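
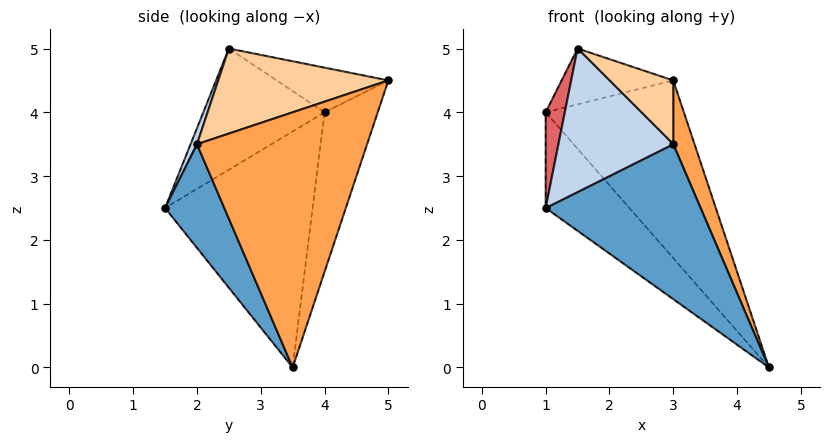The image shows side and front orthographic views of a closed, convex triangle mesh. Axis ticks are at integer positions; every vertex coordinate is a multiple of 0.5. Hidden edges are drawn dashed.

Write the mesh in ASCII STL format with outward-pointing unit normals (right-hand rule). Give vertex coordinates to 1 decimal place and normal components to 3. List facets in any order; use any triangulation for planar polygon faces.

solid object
 facet normal 0.347 -0.907 -0.240
  outer loop
   vertex 3.0 2.0 3.5
   vertex 1.0 1.5 2.5
   vertex 4.5 3.5 0.0
  endloop
 endfacet
 facet normal 0.052 -0.931 0.362
  outer loop
   vertex 3.0 2.0 3.5
   vertex 1.5 2.5 5.0
   vertex 1.0 1.5 2.5
  endloop
 endfacet
 facet normal 0.930 -0.116 0.349
  outer loop
   vertex 3.0 2.0 3.5
   vertex 4.5 3.5 0.0
   vertex 3.0 5.0 4.5
  endloop
 endfacet
 facet normal 0.645 -0.242 0.725
  outer loop
   vertex 3.0 2.0 3.5
   vertex 3.0 5.0 4.5
   vertex 1.5 2.5 5.0
  endloop
 endfacet
 facet normal -0.672 0.381 -0.635
  outer loop
   vertex 1.0 4.0 4.0
   vertex 4.5 3.5 0.0
   vertex 1.0 1.5 2.5
  endloop
 endfacet
 facet normal -0.330 0.857 -0.396
  outer loop
   vertex 1.0 4.0 4.0
   vertex 3.0 5.0 4.5
   vertex 4.5 3.5 0.0
  endloop
 endfacet
 facet normal -0.956 -0.151 0.252
  outer loop
   vertex 1.0 4.0 4.0
   vertex 1.0 1.5 2.5
   vertex 1.5 2.5 5.0
  endloop
 endfacet
 facet normal -0.408 0.408 0.816
  outer loop
   vertex 1.0 4.0 4.0
   vertex 1.5 2.5 5.0
   vertex 3.0 5.0 4.5
  endloop
 endfacet
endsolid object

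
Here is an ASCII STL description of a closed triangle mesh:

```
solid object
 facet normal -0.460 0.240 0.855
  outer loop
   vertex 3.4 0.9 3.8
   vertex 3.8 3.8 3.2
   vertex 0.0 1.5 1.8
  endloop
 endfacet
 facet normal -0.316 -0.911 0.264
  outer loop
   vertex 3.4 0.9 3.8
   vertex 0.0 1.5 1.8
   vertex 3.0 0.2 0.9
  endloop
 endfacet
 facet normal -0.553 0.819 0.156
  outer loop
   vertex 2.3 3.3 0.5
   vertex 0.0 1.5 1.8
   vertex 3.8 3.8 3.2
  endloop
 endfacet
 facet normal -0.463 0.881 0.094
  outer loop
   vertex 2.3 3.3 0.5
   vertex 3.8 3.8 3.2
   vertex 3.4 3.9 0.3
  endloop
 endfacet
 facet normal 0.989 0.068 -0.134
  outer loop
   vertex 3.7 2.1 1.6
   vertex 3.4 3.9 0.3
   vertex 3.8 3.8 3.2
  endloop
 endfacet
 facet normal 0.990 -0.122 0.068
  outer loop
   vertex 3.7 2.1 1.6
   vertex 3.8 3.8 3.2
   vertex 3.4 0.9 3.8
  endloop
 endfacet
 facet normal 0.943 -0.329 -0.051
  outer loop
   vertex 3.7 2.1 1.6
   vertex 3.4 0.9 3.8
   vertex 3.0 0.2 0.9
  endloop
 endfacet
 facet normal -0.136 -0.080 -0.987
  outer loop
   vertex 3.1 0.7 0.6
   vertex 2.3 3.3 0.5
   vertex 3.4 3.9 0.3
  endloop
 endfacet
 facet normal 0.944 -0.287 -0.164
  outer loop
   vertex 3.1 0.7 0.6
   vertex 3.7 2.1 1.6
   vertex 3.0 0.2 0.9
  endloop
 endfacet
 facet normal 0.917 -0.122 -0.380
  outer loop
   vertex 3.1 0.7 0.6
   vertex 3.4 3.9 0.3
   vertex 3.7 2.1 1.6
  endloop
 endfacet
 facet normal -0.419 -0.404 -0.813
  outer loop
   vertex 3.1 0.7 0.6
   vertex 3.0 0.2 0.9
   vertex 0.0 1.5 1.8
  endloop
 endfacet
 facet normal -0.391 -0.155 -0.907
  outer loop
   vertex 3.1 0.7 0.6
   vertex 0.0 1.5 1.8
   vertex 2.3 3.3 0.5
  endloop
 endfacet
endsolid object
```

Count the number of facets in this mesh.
12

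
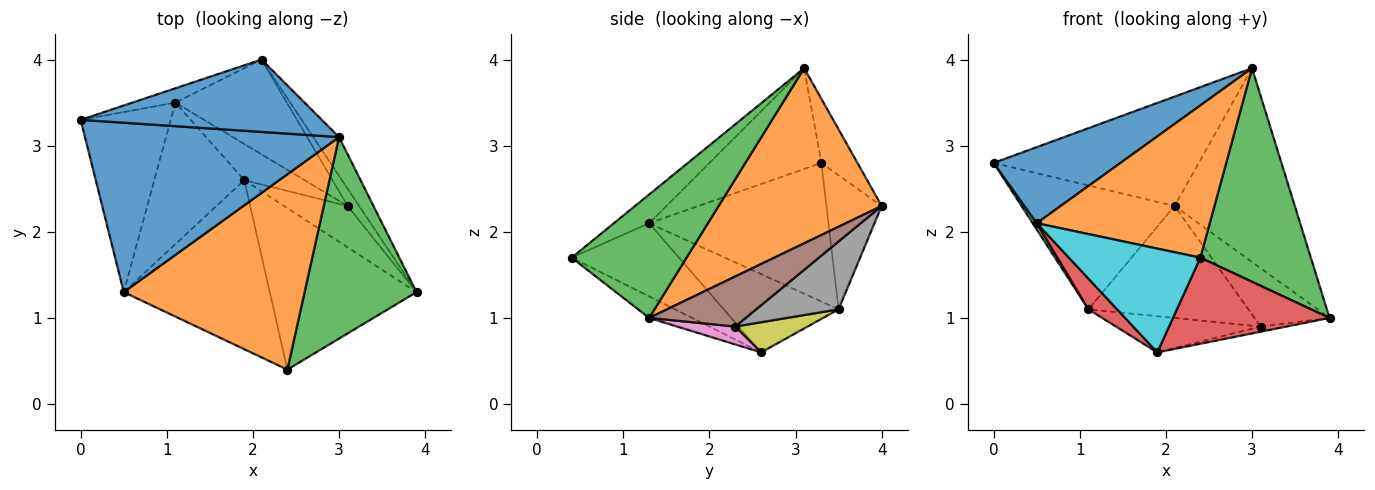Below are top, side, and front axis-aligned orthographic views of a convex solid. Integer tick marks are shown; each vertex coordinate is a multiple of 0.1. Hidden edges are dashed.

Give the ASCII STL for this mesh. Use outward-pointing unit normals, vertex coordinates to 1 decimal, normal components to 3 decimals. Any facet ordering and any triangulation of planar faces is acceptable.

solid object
 facet normal -0.145 0.825 0.546
  outer loop
   vertex 3.0 3.1 3.9
   vertex 2.1 4.0 2.3
   vertex 0.0 3.3 2.8
  endloop
 endfacet
 facet normal 0.799 0.590 -0.118
  outer loop
   vertex 3.0 3.1 3.9
   vertex 3.9 1.3 1.0
   vertex 2.1 4.0 2.3
  endloop
 endfacet
 facet normal 0.603 -0.580 0.547
  outer loop
   vertex 2.4 0.4 1.7
   vertex 3.9 1.3 1.0
   vertex 3.0 3.1 3.9
  endloop
 endfacet
 facet normal -0.128 -0.467 -0.875
  outer loop
   vertex 1.9 2.6 0.6
   vertex 3.9 1.3 1.0
   vertex 2.4 0.4 1.7
  endloop
 endfacet
 facet normal -0.337 0.935 -0.108
  outer loop
   vertex 1.1 3.5 1.1
   vertex 0.0 3.3 2.8
   vertex 2.1 4.0 2.3
  endloop
 endfacet
 facet normal 0.777 0.604 -0.178
  outer loop
   vertex 3.1 2.3 0.9
   vertex 2.1 4.0 2.3
   vertex 3.9 1.3 1.0
  endloop
 endfacet
 facet normal 0.269 0.119 -0.956
  outer loop
   vertex 3.1 2.3 0.9
   vertex 3.9 1.3 1.0
   vertex 1.9 2.6 0.6
  endloop
 endfacet
 facet normal 0.366 0.710 -0.601
  outer loop
   vertex 3.1 2.3 0.9
   vertex 1.1 3.5 1.1
   vertex 2.1 4.0 2.3
  endloop
 endfacet
 facet normal 0.333 0.667 -0.667
  outer loop
   vertex 3.1 2.3 0.9
   vertex 1.9 2.6 0.6
   vertex 1.1 3.5 1.1
  endloop
 endfacet
 facet normal -0.393 -0.481 -0.784
  outer loop
   vertex 0.5 1.3 2.1
   vertex 1.9 2.6 0.6
   vertex 2.4 0.4 1.7
  endloop
 endfacet
 facet normal -0.340 -0.385 0.858
  outer loop
   vertex 0.5 1.3 2.1
   vertex 3.0 3.1 3.9
   vertex 0.0 3.3 2.8
  endloop
 endfacet
 facet normal -0.124 -0.610 0.783
  outer loop
   vertex 0.5 1.3 2.1
   vertex 2.4 0.4 1.7
   vertex 3.0 3.1 3.9
  endloop
 endfacet
 facet normal -0.838 -0.019 -0.545
  outer loop
   vertex 0.5 1.3 2.1
   vertex 0.0 3.3 2.8
   vertex 1.1 3.5 1.1
  endloop
 endfacet
 facet normal -0.648 -0.162 -0.745
  outer loop
   vertex 0.5 1.3 2.1
   vertex 1.1 3.5 1.1
   vertex 1.9 2.6 0.6
  endloop
 endfacet
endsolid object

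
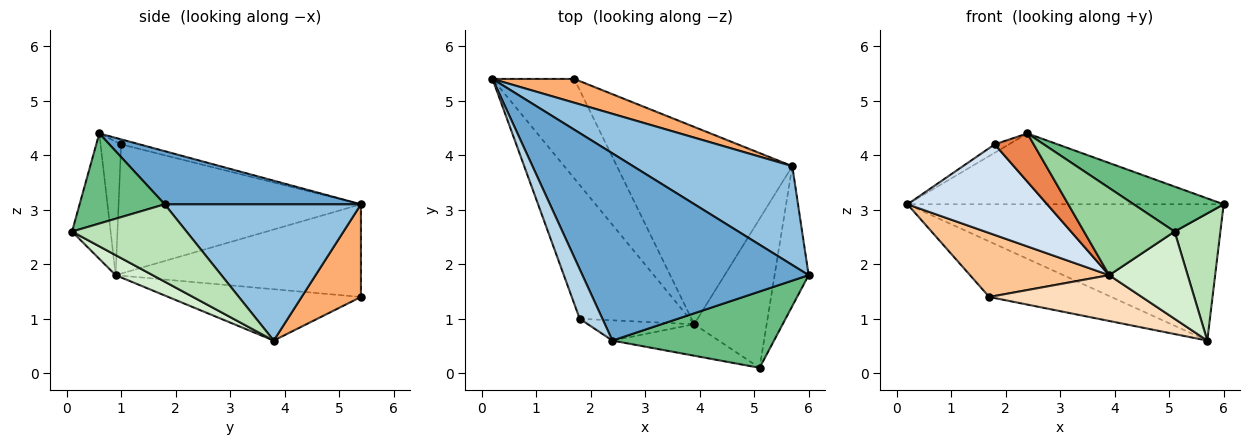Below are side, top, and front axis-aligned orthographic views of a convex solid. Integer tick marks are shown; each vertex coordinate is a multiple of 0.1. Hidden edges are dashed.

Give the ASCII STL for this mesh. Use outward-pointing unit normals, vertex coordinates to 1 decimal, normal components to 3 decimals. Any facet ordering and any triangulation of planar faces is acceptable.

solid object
 facet normal 0.215 0.346 0.913
  outer loop
   vertex 2.4 0.6 4.4
   vertex 6.0 1.8 3.1
   vertex 0.2 5.4 3.1
  endloop
 endfacet
 facet normal 0.449 0.723 0.525
  outer loop
   vertex 5.7 3.8 0.6
   vertex 0.2 5.4 3.1
   vertex 6.0 1.8 3.1
  endloop
 endfacet
 facet normal -0.212 0.164 0.963
  outer loop
   vertex 1.8 1.0 4.2
   vertex 2.4 0.6 4.4
   vertex 0.2 5.4 3.1
  endloop
 endfacet
 facet normal -0.697 -0.402 -0.593
  outer loop
   vertex 1.8 1.0 4.2
   vertex 0.2 5.4 3.1
   vertex 3.9 0.9 1.8
  endloop
 endfacet
 facet normal -0.437 -0.829 -0.348
  outer loop
   vertex 1.8 1.0 4.2
   vertex 3.9 0.9 1.8
   vertex 2.4 0.6 4.4
  endloop
 endfacet
 facet normal 0.408 0.839 0.360
  outer loop
   vertex 1.7 5.4 1.4
   vertex 0.2 5.4 3.1
   vertex 5.7 3.8 0.6
  endloop
 endfacet
 facet normal -0.690 -0.391 -0.609
  outer loop
   vertex 1.7 5.4 1.4
   vertex 3.9 0.9 1.8
   vertex 0.2 5.4 3.1
  endloop
 endfacet
 facet normal -0.274 -0.217 -0.937
  outer loop
   vertex 1.7 5.4 1.4
   vertex 5.7 3.8 0.6
   vertex 3.9 0.9 1.8
  endloop
 endfacet
 facet normal 0.433 -0.458 0.777
  outer loop
   vertex 5.1 0.1 2.6
   vertex 6.0 1.8 3.1
   vertex 2.4 0.6 4.4
  endloop
 endfacet
 facet normal -0.372 -0.873 -0.315
  outer loop
   vertex 5.1 0.1 2.6
   vertex 2.4 0.6 4.4
   vertex 3.9 0.9 1.8
  endloop
 endfacet
 facet normal 0.860 -0.344 -0.378
  outer loop
   vertex 5.1 0.1 2.6
   vertex 5.7 3.8 0.6
   vertex 6.0 1.8 3.1
  endloop
 endfacet
 facet normal 0.232 -0.491 -0.839
  outer loop
   vertex 5.1 0.1 2.6
   vertex 3.9 0.9 1.8
   vertex 5.7 3.8 0.6
  endloop
 endfacet
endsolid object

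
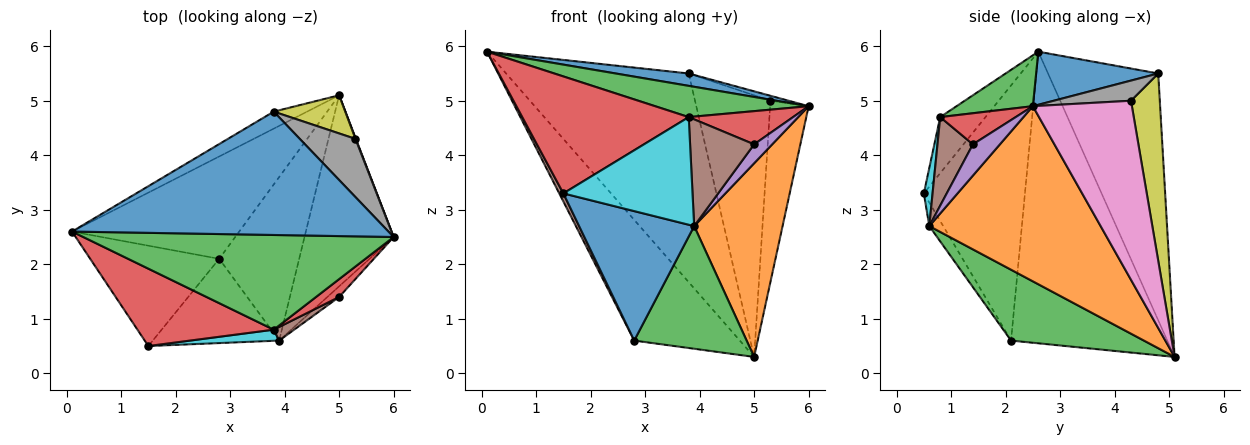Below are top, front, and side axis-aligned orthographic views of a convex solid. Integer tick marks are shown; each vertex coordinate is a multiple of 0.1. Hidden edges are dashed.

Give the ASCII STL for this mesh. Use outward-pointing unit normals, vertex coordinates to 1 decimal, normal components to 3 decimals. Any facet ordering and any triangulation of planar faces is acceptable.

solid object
 facet normal 0.165 -0.099 0.981
  outer loop
   vertex 3.8 4.8 5.5
   vertex 0.1 2.6 5.9
   vertex 6.0 2.5 4.9
  endloop
 endfacet
 facet normal -0.515 0.854 -0.070
  outer loop
   vertex 3.8 4.8 5.5
   vertex 5.0 5.1 0.3
   vertex 0.1 2.6 5.9
  endloop
 endfacet
 facet normal 0.154 -0.309 0.938
  outer loop
   vertex 3.8 0.8 4.7
   vertex 6.0 2.5 4.9
   vertex 0.1 2.6 5.9
  endloop
 endfacet
 facet normal -0.221 -0.813 0.538
  outer loop
   vertex 3.8 0.8 4.7
   vertex 0.1 2.6 5.9
   vertex 1.5 0.5 3.3
  endloop
 endfacet
 facet normal -0.748 0.506 -0.429
  outer loop
   vertex 2.8 2.1 0.6
   vertex 0.1 2.6 5.9
   vertex 5.0 5.1 0.3
  endloop
 endfacet
 facet normal -0.892 -0.036 -0.451
  outer loop
   vertex 2.8 2.1 0.6
   vertex 1.5 0.5 3.3
   vertex 0.1 2.6 5.9
  endloop
 endfacet
 facet normal 0.932 0.362 0.002
  outer loop
   vertex 5.3 4.3 5.0
   vertex 6.0 2.5 4.9
   vertex 5.0 5.1 0.3
  endloop
 endfacet
 facet normal 0.339 0.080 0.937
  outer loop
   vertex 5.3 4.3 5.0
   vertex 3.8 4.8 5.5
   vertex 6.0 2.5 4.9
  endloop
 endfacet
 facet normal 0.354 0.926 0.135
  outer loop
   vertex 5.3 4.3 5.0
   vertex 5.0 5.1 0.3
   vertex 3.8 4.8 5.5
  endloop
 endfacet
 facet normal 0.067 -0.992 0.103
  outer loop
   vertex 3.9 0.6 2.7
   vertex 3.8 0.8 4.7
   vertex 1.5 0.5 3.3
  endloop
 endfacet
 facet normal -0.101 -0.834 -0.543
  outer loop
   vertex 3.9 0.6 2.7
   vertex 1.5 0.5 3.3
   vertex 2.8 2.1 0.6
  endloop
 endfacet
 facet normal 0.810 -0.418 -0.412
  outer loop
   vertex 3.9 0.6 2.7
   vertex 5.0 5.1 0.3
   vertex 6.0 2.5 4.9
  endloop
 endfacet
 facet normal 0.578 -0.489 -0.653
  outer loop
   vertex 3.9 0.6 2.7
   vertex 2.8 2.1 0.6
   vertex 5.0 5.1 0.3
  endloop
 endfacet
 facet normal 0.538 -0.743 0.399
  outer loop
   vertex 5.0 1.4 4.2
   vertex 6.0 2.5 4.9
   vertex 3.8 0.8 4.7
  endloop
 endfacet
 facet normal 0.793 -0.531 -0.298
  outer loop
   vertex 5.0 1.4 4.2
   vertex 3.9 0.6 2.7
   vertex 6.0 2.5 4.9
  endloop
 endfacet
 facet normal 0.481 -0.870 0.111
  outer loop
   vertex 5.0 1.4 4.2
   vertex 3.8 0.8 4.7
   vertex 3.9 0.6 2.7
  endloop
 endfacet
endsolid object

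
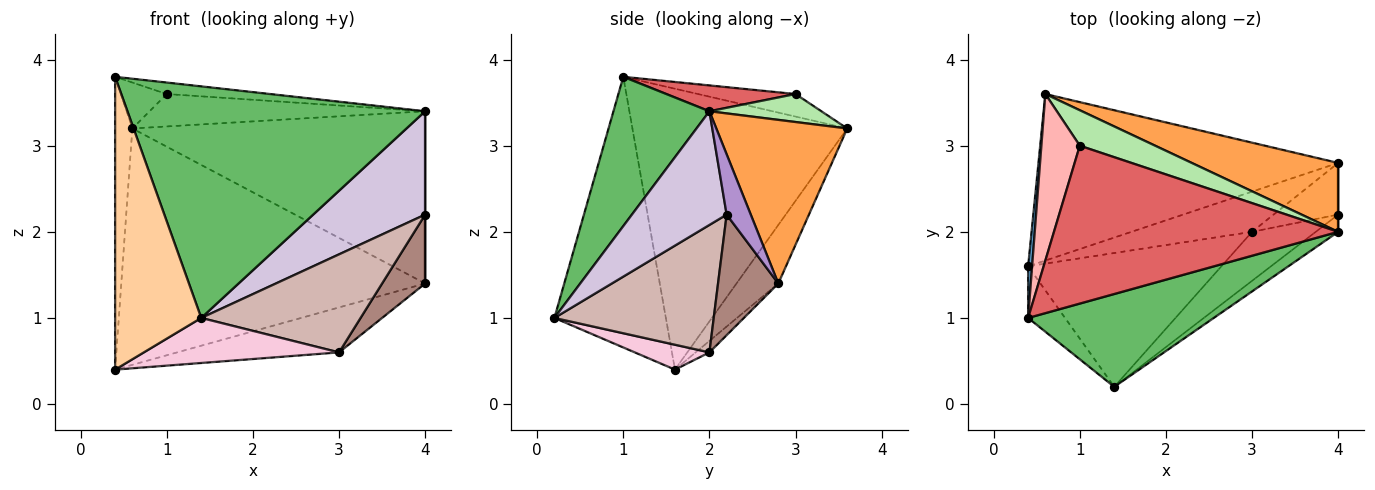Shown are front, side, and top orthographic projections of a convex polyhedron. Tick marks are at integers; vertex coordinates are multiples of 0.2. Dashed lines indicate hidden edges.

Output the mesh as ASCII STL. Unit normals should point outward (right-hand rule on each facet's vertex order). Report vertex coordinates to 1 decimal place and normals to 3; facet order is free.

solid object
 facet normal -0.997 0.080 0.014
  outer loop
   vertex 0.4 1.0 3.8
   vertex 0.6 3.6 3.2
   vertex 0.4 1.6 0.4
  endloop
 endfacet
 facet normal -0.112 0.812 -0.572
  outer loop
   vertex 4.0 2.8 1.4
   vertex 0.4 1.6 0.4
   vertex 0.6 3.6 3.2
  endloop
 endfacet
 facet normal 0.383 0.858 0.343
  outer loop
   vertex 4.0 2.8 1.4
   vertex 0.6 3.6 3.2
   vertex 4.0 2.0 3.4
  endloop
 endfacet
 facet normal -0.787 -0.608 -0.107
  outer loop
   vertex 1.4 0.2 1.0
   vertex 0.4 1.0 3.8
   vertex 0.4 1.6 0.4
  endloop
 endfacet
 facet normal 0.287 -0.889 0.356
  outer loop
   vertex 1.4 0.2 1.0
   vertex 4.0 2.0 3.4
   vertex 0.4 1.0 3.8
  endloop
 endfacet
 facet normal 0.264 0.651 0.712
  outer loop
   vertex 1.0 3.0 3.6
   vertex 4.0 2.0 3.4
   vertex 0.6 3.6 3.2
  endloop
 endfacet
 facet normal 0.090 0.072 0.993
  outer loop
   vertex 1.0 3.0 3.6
   vertex 0.4 1.0 3.8
   vertex 4.0 2.0 3.4
  endloop
 endfacet
 facet normal -0.492 0.232 0.839
  outer loop
   vertex 1.0 3.0 3.6
   vertex 0.6 3.6 3.2
   vertex 0.4 1.0 3.8
  endloop
 endfacet
 facet normal 1.000 0.000 0.000
  outer loop
   vertex 4.0 2.2 2.2
   vertex 4.0 2.8 1.4
   vertex 4.0 2.0 3.4
  endloop
 endfacet
 facet normal 0.641 -0.757 -0.126
  outer loop
   vertex 4.0 2.2 2.2
   vertex 4.0 2.0 3.4
   vertex 1.4 0.2 1.0
  endloop
 endfacet
 facet normal 0.746 -0.533 -0.400
  outer loop
   vertex 3.0 2.0 0.6
   vertex 4.0 2.8 1.4
   vertex 4.0 2.2 2.2
  endloop
 endfacet
 facet normal 0.667 -0.667 -0.333
  outer loop
   vertex 3.0 2.0 0.6
   vertex 4.0 2.2 2.2
   vertex 1.4 0.2 1.0
  endloop
 endfacet
 facet normal -0.063 0.744 -0.665
  outer loop
   vertex 3.0 2.0 0.6
   vertex 0.4 1.6 0.4
   vertex 4.0 2.8 1.4
  endloop
 endfacet
 facet normal 0.121 -0.317 -0.941
  outer loop
   vertex 3.0 2.0 0.6
   vertex 1.4 0.2 1.0
   vertex 0.4 1.6 0.4
  endloop
 endfacet
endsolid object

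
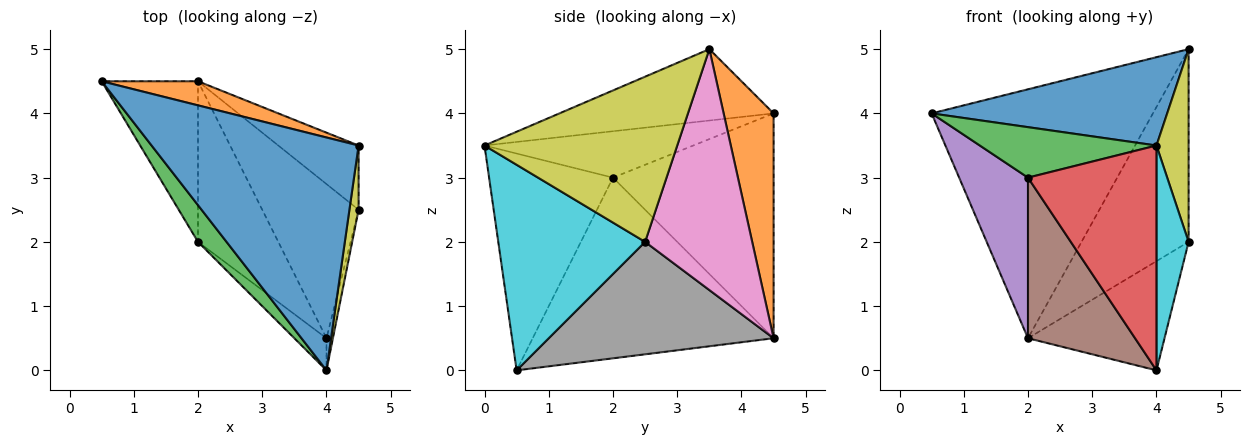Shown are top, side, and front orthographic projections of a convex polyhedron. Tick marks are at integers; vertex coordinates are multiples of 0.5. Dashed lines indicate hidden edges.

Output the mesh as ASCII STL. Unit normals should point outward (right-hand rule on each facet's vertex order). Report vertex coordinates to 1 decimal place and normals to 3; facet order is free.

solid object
 facet normal -0.307 -0.338 0.890
  outer loop
   vertex 4.0 0.0 3.5
   vertex 4.5 3.5 5.0
   vertex 0.5 4.5 4.0
  endloop
 endfacet
 facet normal 0.219 0.971 0.094
  outer loop
   vertex 2.0 4.5 0.5
   vertex 0.5 4.5 4.0
   vertex 4.5 3.5 5.0
  endloop
 endfacet
 facet normal -0.691 -0.585 0.425
  outer loop
   vertex 2.0 2.0 3.0
   vertex 4.0 0.0 3.5
   vertex 0.5 4.5 4.0
  endloop
 endfacet
 facet normal -0.690 -0.716 -0.102
  outer loop
   vertex 2.0 2.0 3.0
   vertex 4.0 0.5 0.0
   vertex 4.0 0.0 3.5
  endloop
 endfacet
 facet normal -0.855 -0.367 -0.367
  outer loop
   vertex 2.0 2.0 3.0
   vertex 0.5 4.5 4.0
   vertex 2.0 4.5 0.5
  endloop
 endfacet
 facet normal -0.847 -0.376 -0.376
  outer loop
   vertex 2.0 2.0 3.0
   vertex 2.0 4.5 0.5
   vertex 4.0 0.5 0.0
  endloop
 endfacet
 facet normal 0.688 0.688 -0.229
  outer loop
   vertex 4.5 2.5 2.0
   vertex 2.0 4.5 0.5
   vertex 4.5 3.5 5.0
  endloop
 endfacet
 facet normal 0.690 0.419 -0.591
  outer loop
   vertex 4.5 2.5 2.0
   vertex 4.0 0.5 0.0
   vertex 2.0 4.5 0.5
  endloop
 endfacet
 facet normal 0.985 -0.164 0.055
  outer loop
   vertex 4.5 2.5 2.0
   vertex 4.5 3.5 5.0
   vertex 4.0 0.0 3.5
  endloop
 endfacet
 facet normal 0.976 -0.214 -0.031
  outer loop
   vertex 4.5 2.5 2.0
   vertex 4.0 0.0 3.5
   vertex 4.0 0.5 0.0
  endloop
 endfacet
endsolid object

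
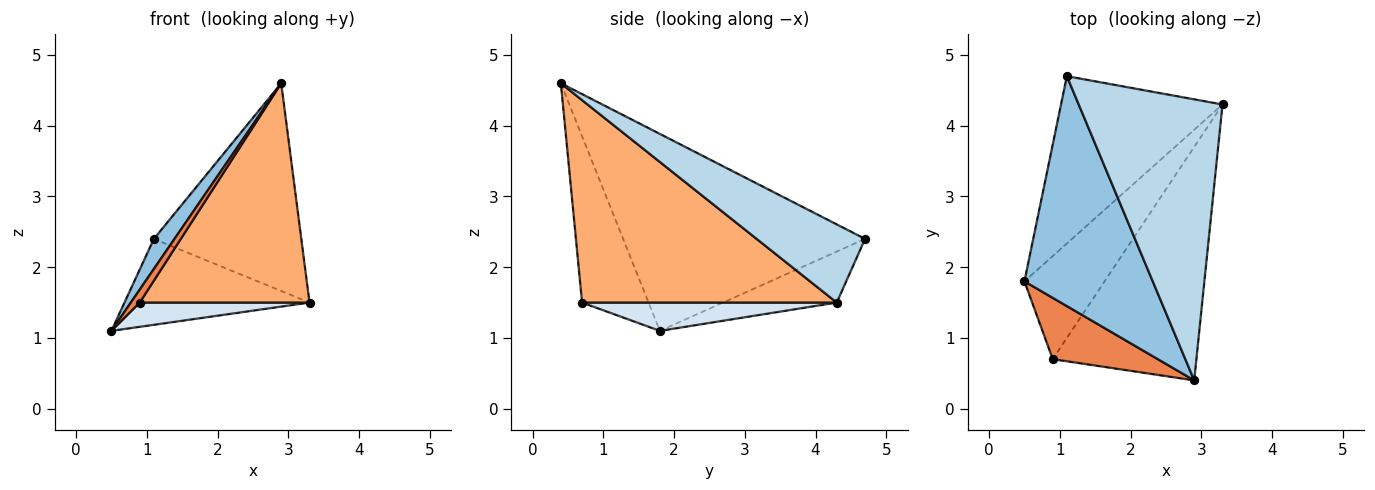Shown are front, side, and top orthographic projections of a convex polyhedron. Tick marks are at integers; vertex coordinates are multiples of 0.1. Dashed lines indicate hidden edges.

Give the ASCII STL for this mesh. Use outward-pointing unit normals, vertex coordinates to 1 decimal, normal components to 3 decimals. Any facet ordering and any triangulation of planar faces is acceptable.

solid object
 facet normal -0.270 0.440 -0.856
  outer loop
   vertex 1.1 4.7 2.4
   vertex 3.3 4.3 1.5
   vertex 0.5 1.8 1.1
  endloop
 endfacet
 facet normal -0.836 -0.071 0.545
  outer loop
   vertex 1.1 4.7 2.4
   vertex 0.5 1.8 1.1
   vertex 2.9 0.4 4.6
  endloop
 endfacet
 facet normal 0.400 0.545 0.737
  outer loop
   vertex 1.1 4.7 2.4
   vertex 2.9 0.4 4.6
   vertex 3.3 4.3 1.5
  endloop
 endfacet
 facet normal 0.325 -0.217 -0.921
  outer loop
   vertex 0.9 0.7 1.5
   vertex 0.5 1.8 1.1
   vertex 3.3 4.3 1.5
  endloop
 endfacet
 facet normal -0.840 -0.112 0.531
  outer loop
   vertex 0.9 0.7 1.5
   vertex 2.9 0.4 4.6
   vertex 0.5 1.8 1.1
  endloop
 endfacet
 facet normal 0.716 -0.478 -0.508
  outer loop
   vertex 0.9 0.7 1.5
   vertex 3.3 4.3 1.5
   vertex 2.9 0.4 4.6
  endloop
 endfacet
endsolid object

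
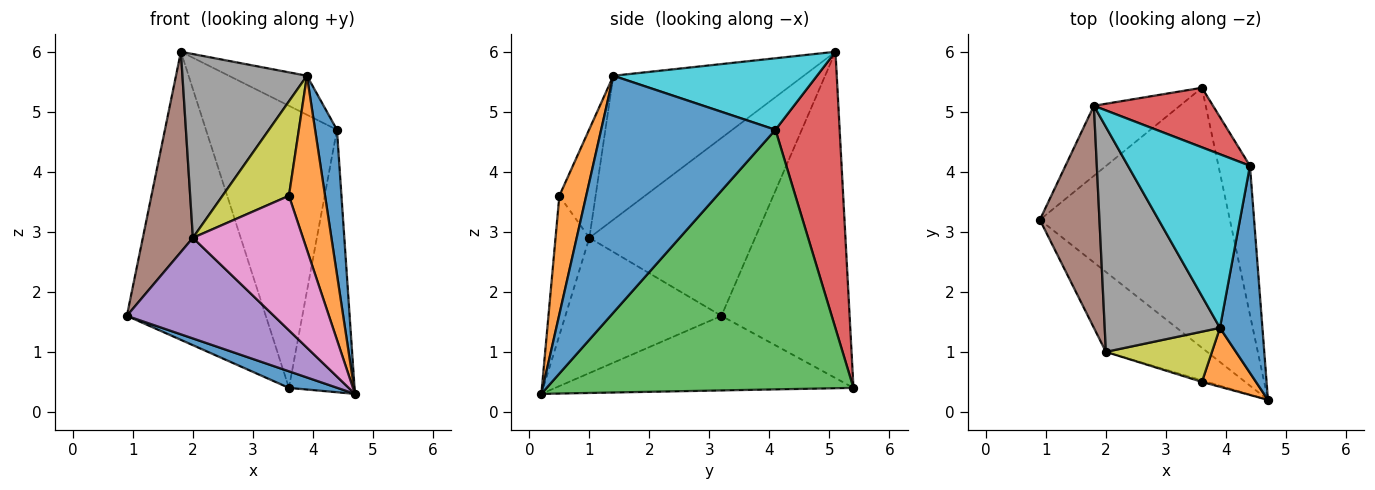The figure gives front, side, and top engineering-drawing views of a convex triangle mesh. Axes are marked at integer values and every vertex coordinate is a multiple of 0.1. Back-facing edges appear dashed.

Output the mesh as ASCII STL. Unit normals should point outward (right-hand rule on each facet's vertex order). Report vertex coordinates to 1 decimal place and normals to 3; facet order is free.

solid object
 facet normal -0.365 -0.059 -0.929
  outer loop
   vertex 3.6 5.4 0.4
   vertex 4.7 0.2 0.3
   vertex 0.9 3.2 1.6
  endloop
 endfacet
 facet normal -0.668 0.723 -0.176
  outer loop
   vertex 1.8 5.1 6.0
   vertex 3.6 5.4 0.4
   vertex 0.9 3.2 1.6
  endloop
 endfacet
 facet normal 0.971 0.208 -0.118
  outer loop
   vertex 4.4 4.1 4.7
   vertex 4.7 0.2 0.3
   vertex 3.6 5.4 0.4
  endloop
 endfacet
 facet normal 0.432 0.882 0.186
  outer loop
   vertex 4.4 4.1 4.7
   vertex 3.6 5.4 0.4
   vertex 1.8 5.1 6.0
  endloop
 endfacet
 facet normal -0.639 -0.602 -0.478
  outer loop
   vertex 2.0 1.0 2.9
   vertex 0.9 3.2 1.6
   vertex 4.7 0.2 0.3
  endloop
 endfacet
 facet normal -0.912 -0.275 0.305
  outer loop
   vertex 2.0 1.0 2.9
   vertex 1.8 5.1 6.0
   vertex 0.9 3.2 1.6
  endloop
 endfacet
 facet normal -0.294 -0.956 -0.011
  outer loop
   vertex 3.6 0.5 3.6
   vertex 2.0 1.0 2.9
   vertex 4.7 0.2 0.3
  endloop
 endfacet
 facet normal -0.695 -0.455 0.557
  outer loop
   vertex 3.9 1.4 5.6
   vertex 1.8 5.1 6.0
   vertex 2.0 1.0 2.9
  endloop
 endfacet
 facet normal -0.434 -0.796 0.423
  outer loop
   vertex 3.9 1.4 5.6
   vertex 2.0 1.0 2.9
   vertex 3.6 0.5 3.6
  endloop
 endfacet
 facet normal 0.497 0.190 0.847
  outer loop
   vertex 3.9 1.4 5.6
   vertex 4.4 4.1 4.7
   vertex 1.8 5.1 6.0
  endloop
 endfacet
 facet normal 0.977 -0.123 0.175
  outer loop
   vertex 3.9 1.4 5.6
   vertex 4.7 0.2 0.3
   vertex 4.4 4.1 4.7
  endloop
 endfacet
 facet normal 0.575 -0.775 0.262
  outer loop
   vertex 3.9 1.4 5.6
   vertex 3.6 0.5 3.6
   vertex 4.7 0.2 0.3
  endloop
 endfacet
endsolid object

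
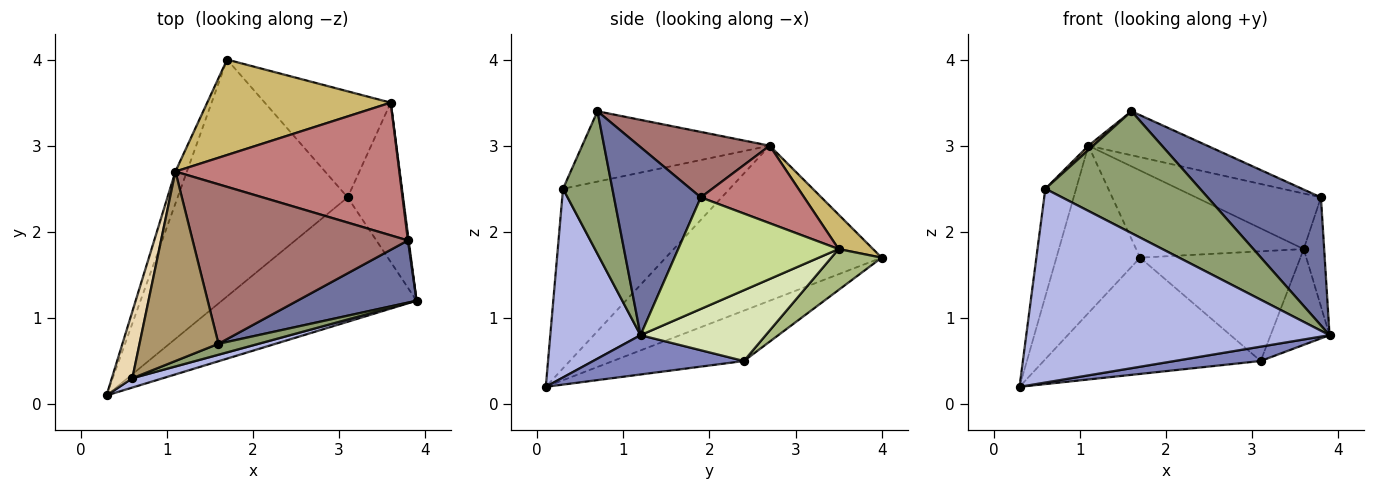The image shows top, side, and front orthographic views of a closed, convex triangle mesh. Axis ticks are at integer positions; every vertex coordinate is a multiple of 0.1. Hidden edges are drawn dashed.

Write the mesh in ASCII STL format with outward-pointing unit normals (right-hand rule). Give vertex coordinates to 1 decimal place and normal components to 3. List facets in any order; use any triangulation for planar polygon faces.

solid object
 facet normal 0.567 -0.741 0.360
  outer loop
   vertex 3.8 1.9 2.4
   vertex 1.6 0.7 3.4
   vertex 3.9 1.2 0.8
  endloop
 endfacet
 facet normal 0.197 -0.112 -0.974
  outer loop
   vertex 3.1 2.4 0.5
   vertex 3.9 1.2 0.8
   vertex 0.3 0.1 0.2
  endloop
 endfacet
 facet normal -0.257 0.426 -0.868
  outer loop
   vertex 3.1 2.4 0.5
   vertex 0.3 0.1 0.2
   vertex 1.7 4.0 1.7
  endloop
 endfacet
 facet normal 0.285 -0.957 0.046
  outer loop
   vertex 0.6 0.3 2.5
   vertex 0.3 0.1 0.2
   vertex 3.9 1.2 0.8
  endloop
 endfacet
 facet normal 0.303 -0.949 0.085
  outer loop
   vertex 0.6 0.3 2.5
   vertex 3.9 1.2 0.8
   vertex 1.6 0.7 3.4
  endloop
 endfacet
 facet normal 0.220 0.701 -0.678
  outer loop
   vertex 3.6 3.5 1.8
   vertex 3.1 2.4 0.5
   vertex 1.7 4.0 1.7
  endloop
 endfacet
 facet normal 0.992 0.126 0.007
  outer loop
   vertex 3.6 3.5 1.8
   vertex 3.8 1.9 2.4
   vertex 3.9 1.2 0.8
  endloop
 endfacet
 facet normal 0.738 0.348 -0.578
  outer loop
   vertex 3.6 3.5 1.8
   vertex 3.9 1.2 0.8
   vertex 3.1 2.4 0.5
  endloop
 endfacet
 facet normal -0.665 -0.017 0.747
  outer loop
   vertex 1.1 2.7 3.0
   vertex 0.6 0.3 2.5
   vertex 1.6 0.7 3.4
  endloop
 endfacet
 facet normal 0.137 0.668 0.731
  outer loop
   vertex 1.1 2.7 3.0
   vertex 3.6 3.5 1.8
   vertex 1.7 4.0 1.7
  endloop
 endfacet
 facet normal -0.930 0.360 -0.069
  outer loop
   vertex 1.1 2.7 3.0
   vertex 1.7 4.0 1.7
   vertex 0.3 0.1 0.2
  endloop
 endfacet
 facet normal -0.977 0.180 0.112
  outer loop
   vertex 1.1 2.7 3.0
   vertex 0.3 0.1 0.2
   vertex 0.6 0.3 2.5
  endloop
 endfacet
 facet normal 0.281 0.255 0.925
  outer loop
   vertex 1.1 2.7 3.0
   vertex 1.6 0.7 3.4
   vertex 3.8 1.9 2.4
  endloop
 endfacet
 facet normal 0.304 0.368 0.879
  outer loop
   vertex 1.1 2.7 3.0
   vertex 3.8 1.9 2.4
   vertex 3.6 3.5 1.8
  endloop
 endfacet
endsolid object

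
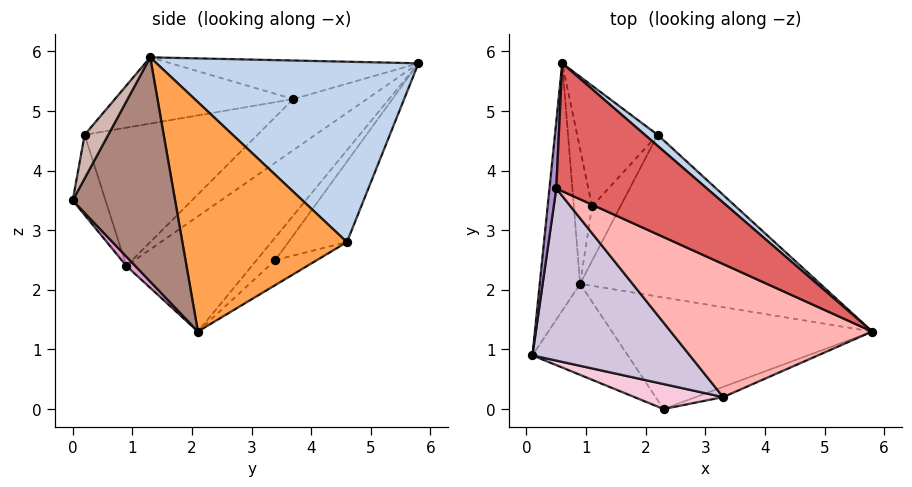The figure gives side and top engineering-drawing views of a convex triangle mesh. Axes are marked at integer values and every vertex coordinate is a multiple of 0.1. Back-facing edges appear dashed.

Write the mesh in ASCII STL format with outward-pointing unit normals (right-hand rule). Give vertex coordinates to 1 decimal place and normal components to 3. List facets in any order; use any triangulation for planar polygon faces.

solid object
 facet normal -0.897 0.310 -0.315
  outer loop
   vertex 0.9 2.1 1.3
   vertex 0.1 0.9 2.4
   vertex 0.6 5.8 5.8
  endloop
 endfacet
 facet normal 0.653 0.756 0.046
  outer loop
   vertex 2.2 4.6 2.8
   vertex 0.6 5.8 5.8
   vertex 5.8 1.3 5.9
  endloop
 endfacet
 facet normal 0.689 0.074 -0.721
  outer loop
   vertex 2.2 4.6 2.8
   vertex 5.8 1.3 5.9
   vertex 0.9 2.1 1.3
  endloop
 endfacet
 facet normal -0.640 0.572 -0.513
  outer loop
   vertex 1.1 3.4 2.5
   vertex 0.9 2.1 1.3
   vertex 0.6 5.8 5.8
  endloop
 endfacet
 facet normal -0.545 0.636 -0.545
  outer loop
   vertex 1.1 3.4 2.5
   vertex 0.6 5.8 5.8
   vertex 2.2 4.6 2.8
  endloop
 endfacet
 facet normal -0.518 0.622 -0.587
  outer loop
   vertex 1.1 3.4 2.5
   vertex 2.2 4.6 2.8
   vertex 0.9 2.1 1.3
  endloop
 endfacet
 facet normal -0.240 -0.256 0.936
  outer loop
   vertex 0.5 3.7 5.2
   vertex 5.8 1.3 5.9
   vertex 0.6 5.8 5.8
  endloop
 endfacet
 facet normal -0.289 -0.382 0.878
  outer loop
   vertex 0.5 3.7 5.2
   vertex 3.3 0.2 4.6
   vertex 5.8 1.3 5.9
  endloop
 endfacet
 facet normal -0.991 0.009 0.132
  outer loop
   vertex 0.5 3.7 5.2
   vertex 0.6 5.8 5.8
   vertex 0.1 0.9 2.4
  endloop
 endfacet
 facet normal -0.552 -0.549 0.628
  outer loop
   vertex 0.5 3.7 5.2
   vertex 0.1 0.9 2.4
   vertex 3.3 0.2 4.6
  endloop
 endfacet
 facet normal 0.614 -0.338 -0.713
  outer loop
   vertex 2.3 0.0 3.5
   vertex 0.9 2.1 1.3
   vertex 5.8 1.3 5.9
  endloop
 endfacet
 facet normal 0.518 -0.790 -0.327
  outer loop
   vertex 2.3 0.0 3.5
   vertex 5.8 1.3 5.9
   vertex 3.3 0.2 4.6
  endloop
 endfacet
 facet normal 0.070 -0.699 -0.712
  outer loop
   vertex 2.3 0.0 3.5
   vertex 0.1 0.9 2.4
   vertex 0.9 2.1 1.3
  endloop
 endfacet
 facet normal -0.541 -0.590 0.599
  outer loop
   vertex 2.3 0.0 3.5
   vertex 3.3 0.2 4.6
   vertex 0.1 0.9 2.4
  endloop
 endfacet
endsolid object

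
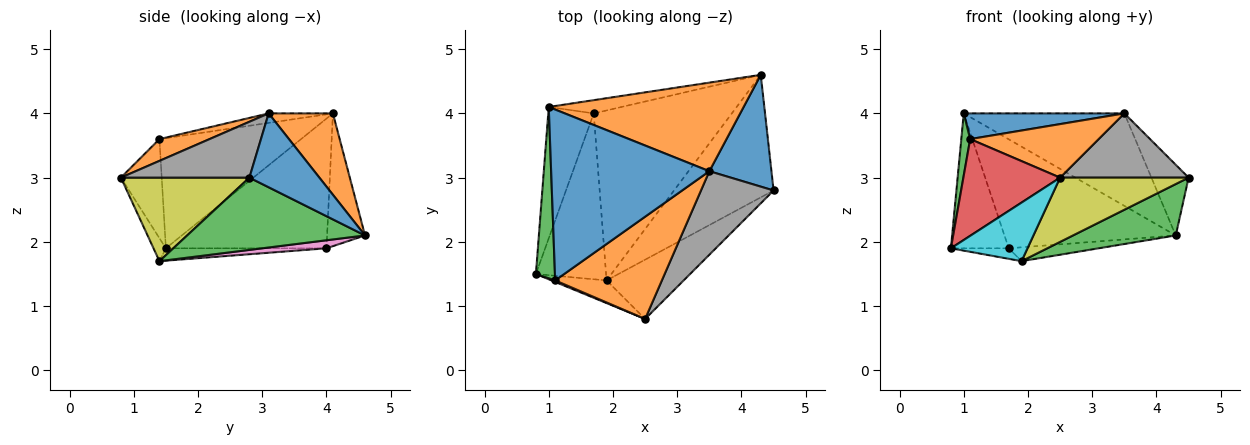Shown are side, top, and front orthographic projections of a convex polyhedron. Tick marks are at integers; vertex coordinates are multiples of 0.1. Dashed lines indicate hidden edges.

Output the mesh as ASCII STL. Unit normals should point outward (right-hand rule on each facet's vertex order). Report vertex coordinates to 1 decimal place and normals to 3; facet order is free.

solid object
 facet normal 0.709 0.377 0.596
  outer loop
   vertex 3.5 3.1 4.0
   vertex 4.5 2.8 3.0
   vertex 4.3 4.6 2.1
  endloop
 endfacet
 facet normal 0.278 0.694 0.665
  outer loop
   vertex 1.0 4.1 4.0
   vertex 3.5 3.1 4.0
   vertex 4.3 4.6 2.1
  endloop
 endfacet
 facet normal 0.556 -0.321 -0.766
  outer loop
   vertex 1.9 1.4 1.7
   vertex 4.3 4.6 2.1
   vertex 4.5 2.8 3.0
  endloop
 endfacet
 facet normal -0.894 0.322 -0.313
  outer loop
   vertex 1.7 4.0 1.9
   vertex 0.8 1.5 1.9
   vertex 1.0 4.1 4.0
  endloop
 endfacet
 facet normal -0.215 0.970 -0.118
  outer loop
   vertex 1.7 4.0 1.9
   vertex 1.0 4.1 4.0
   vertex 4.3 4.6 2.1
  endloop
 endfacet
 facet normal -0.173 0.062 -0.983
  outer loop
   vertex 1.7 4.0 1.9
   vertex 1.9 1.4 1.7
   vertex 0.8 1.5 1.9
  endloop
 endfacet
 facet normal 0.058 0.081 -0.995
  outer loop
   vertex 1.7 4.0 1.9
   vertex 4.3 4.6 2.1
   vertex 1.9 1.4 1.7
  endloop
 endfacet
 facet normal 0.521 -0.521 0.677
  outer loop
   vertex 2.5 0.8 3.0
   vertex 4.5 2.8 3.0
   vertex 3.5 3.1 4.0
  endloop
 endfacet
 facet normal 0.592 -0.592 -0.547
  outer loop
   vertex 2.5 0.8 3.0
   vertex 1.9 1.4 1.7
   vertex 4.5 2.8 3.0
  endloop
 endfacet
 facet normal -0.149 -0.922 -0.357
  outer loop
   vertex 2.5 0.8 3.0
   vertex 0.8 1.5 1.9
   vertex 1.9 1.4 1.7
  endloop
 endfacet
 facet normal -0.059 -0.148 0.987
  outer loop
   vertex 1.1 1.4 3.6
   vertex 3.5 3.1 4.0
   vertex 1.0 4.1 4.0
  endloop
 endfacet
 facet normal 0.178 -0.456 0.872
  outer loop
   vertex 1.1 1.4 3.6
   vertex 2.5 0.8 3.0
   vertex 3.5 3.1 4.0
  endloop
 endfacet
 facet normal -0.984 -0.062 0.170
  outer loop
   vertex 1.1 1.4 3.6
   vertex 1.0 4.1 4.0
   vertex 0.8 1.5 1.9
  endloop
 endfacet
 facet normal -0.389 -0.921 0.014
  outer loop
   vertex 1.1 1.4 3.6
   vertex 0.8 1.5 1.9
   vertex 2.5 0.8 3.0
  endloop
 endfacet
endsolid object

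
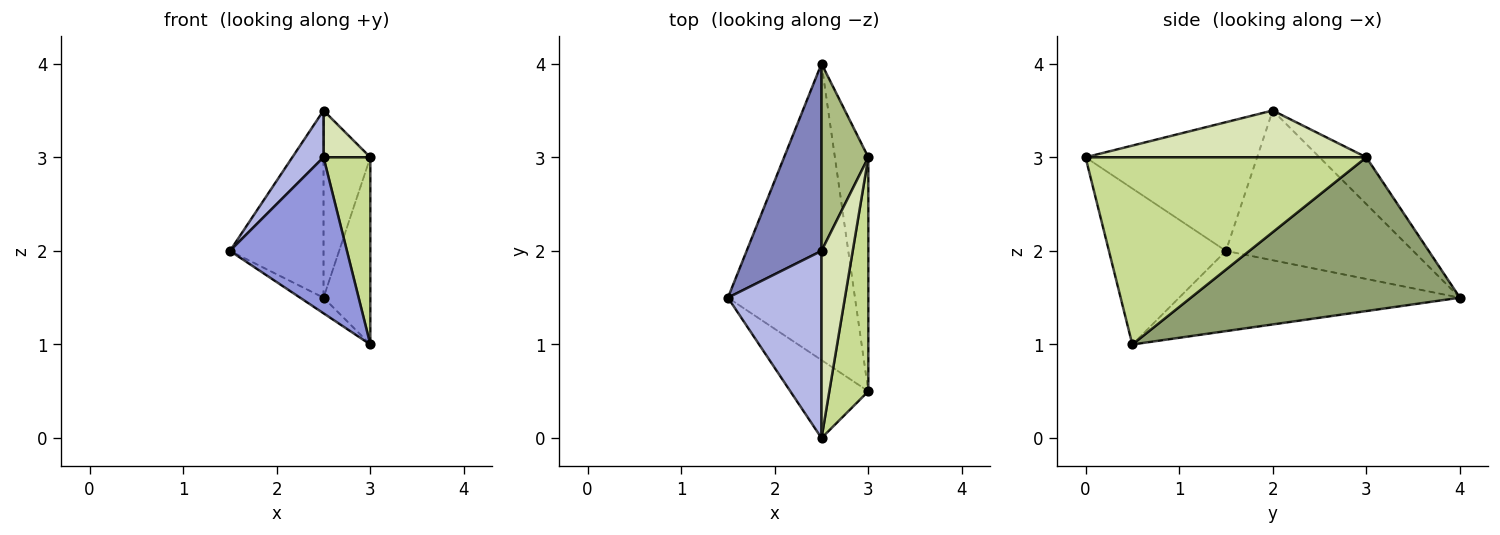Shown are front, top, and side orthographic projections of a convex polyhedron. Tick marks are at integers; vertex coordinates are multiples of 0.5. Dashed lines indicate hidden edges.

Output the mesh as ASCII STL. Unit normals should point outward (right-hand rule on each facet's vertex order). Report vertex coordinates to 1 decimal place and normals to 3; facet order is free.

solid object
 facet normal -0.533 0.044 -0.845
  outer loop
   vertex 2.5 4.0 1.5
   vertex 3.0 0.5 1.0
   vertex 1.5 1.5 2.0
  endloop
 endfacet
 facet normal -0.816 0.408 0.408
  outer loop
   vertex 2.5 2.0 3.5
   vertex 2.5 4.0 1.5
   vertex 1.5 1.5 2.0
  endloop
 endfacet
 facet normal -0.667 -0.667 -0.333
  outer loop
   vertex 2.5 0.0 3.0
   vertex 1.5 1.5 2.0
   vertex 3.0 0.5 1.0
  endloop
 endfacet
 facet normal -0.800 -0.145 0.582
  outer loop
   vertex 2.5 0.0 3.0
   vertex 2.5 2.0 3.5
   vertex 1.5 1.5 2.0
  endloop
 endfacet
 facet normal 0.963 0.168 -0.209
  outer loop
   vertex 3.0 3.0 3.0
   vertex 3.0 0.5 1.0
   vertex 2.5 4.0 1.5
  endloop
 endfacet
 facet normal -0.577 0.577 0.577
  outer loop
   vertex 3.0 3.0 3.0
   vertex 2.5 4.0 1.5
   vertex 2.5 2.0 3.5
  endloop
 endfacet
 facet normal 0.966 -0.161 0.201
  outer loop
   vertex 3.0 3.0 3.0
   vertex 2.5 0.0 3.0
   vertex 3.0 0.5 1.0
  endloop
 endfacet
 facet normal 0.824 -0.137 0.549
  outer loop
   vertex 3.0 3.0 3.0
   vertex 2.5 2.0 3.5
   vertex 2.5 0.0 3.0
  endloop
 endfacet
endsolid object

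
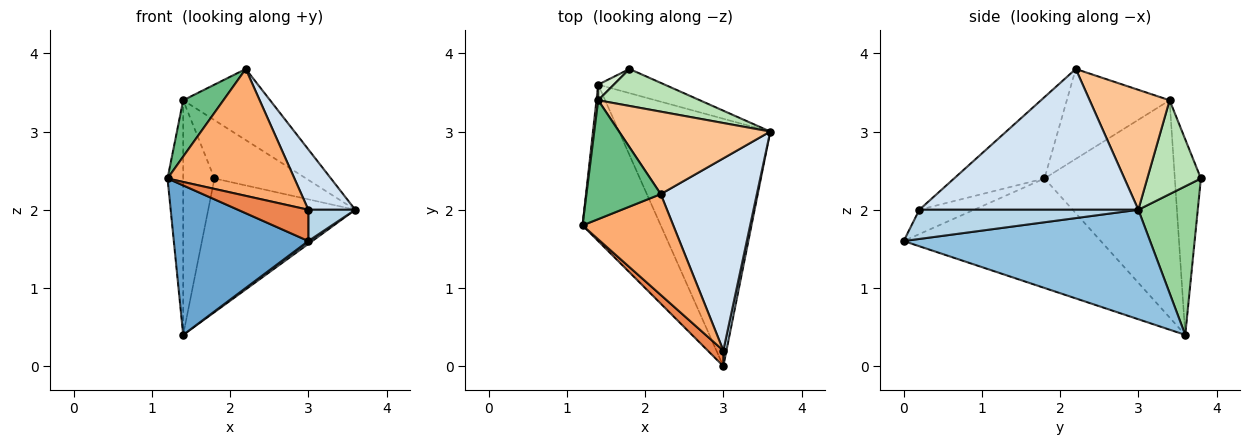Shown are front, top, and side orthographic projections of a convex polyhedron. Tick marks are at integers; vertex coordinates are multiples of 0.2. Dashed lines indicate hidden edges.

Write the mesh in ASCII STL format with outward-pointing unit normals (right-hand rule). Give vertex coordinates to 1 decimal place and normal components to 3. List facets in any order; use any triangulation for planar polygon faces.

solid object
 facet normal -0.711 -0.486 -0.508
  outer loop
   vertex 1.4 3.6 0.4
   vertex 3.0 0.0 1.6
   vertex 1.2 1.8 2.4
  endloop
 endfacet
 facet normal 0.586 -0.009 -0.810
  outer loop
   vertex 1.4 3.6 0.4
   vertex 3.6 3.0 2.0
   vertex 3.0 0.0 1.6
  endloop
 endfacet
 facet normal 0.972 -0.208 0.104
  outer loop
   vertex 3.0 0.2 2.0
   vertex 3.0 0.0 1.6
   vertex 3.6 3.0 2.0
  endloop
 endfacet
 facet normal 0.813 -0.174 0.555
  outer loop
   vertex 3.0 0.2 2.0
   vertex 3.6 3.0 2.0
   vertex 2.2 2.2 3.8
  endloop
 endfacet
 facet normal -0.571 -0.734 0.367
  outer loop
   vertex 3.0 0.2 2.0
   vertex 1.2 1.8 2.4
   vertex 3.0 0.0 1.6
  endloop
 endfacet
 facet normal -0.487 -0.684 0.543
  outer loop
   vertex 3.0 0.2 2.0
   vertex 2.2 2.2 3.8
   vertex 1.2 1.8 2.4
  endloop
 endfacet
 facet normal 0.515 0.560 0.649
  outer loop
   vertex 1.4 3.4 3.4
   vertex 2.2 2.2 3.8
   vertex 3.6 3.0 2.0
  endloop
 endfacet
 facet normal -0.993 0.119 0.008
  outer loop
   vertex 1.4 3.4 3.4
   vertex 1.4 3.6 0.4
   vertex 1.2 1.8 2.4
  endloop
 endfacet
 facet normal -0.738 -0.289 0.610
  outer loop
   vertex 1.4 3.4 3.4
   vertex 1.2 1.8 2.4
   vertex 2.2 2.2 3.8
  endloop
 endfacet
 facet normal 0.370 0.914 -0.165
  outer loop
   vertex 1.8 3.8 2.4
   vertex 3.6 3.0 2.0
   vertex 1.4 3.6 0.4
  endloop
 endfacet
 facet normal 0.443 0.757 0.480
  outer loop
   vertex 1.8 3.8 2.4
   vertex 1.4 3.4 3.4
   vertex 3.6 3.0 2.0
  endloop
 endfacet
 facet normal -0.639 0.767 0.051
  outer loop
   vertex 1.8 3.8 2.4
   vertex 1.4 3.6 0.4
   vertex 1.4 3.4 3.4
  endloop
 endfacet
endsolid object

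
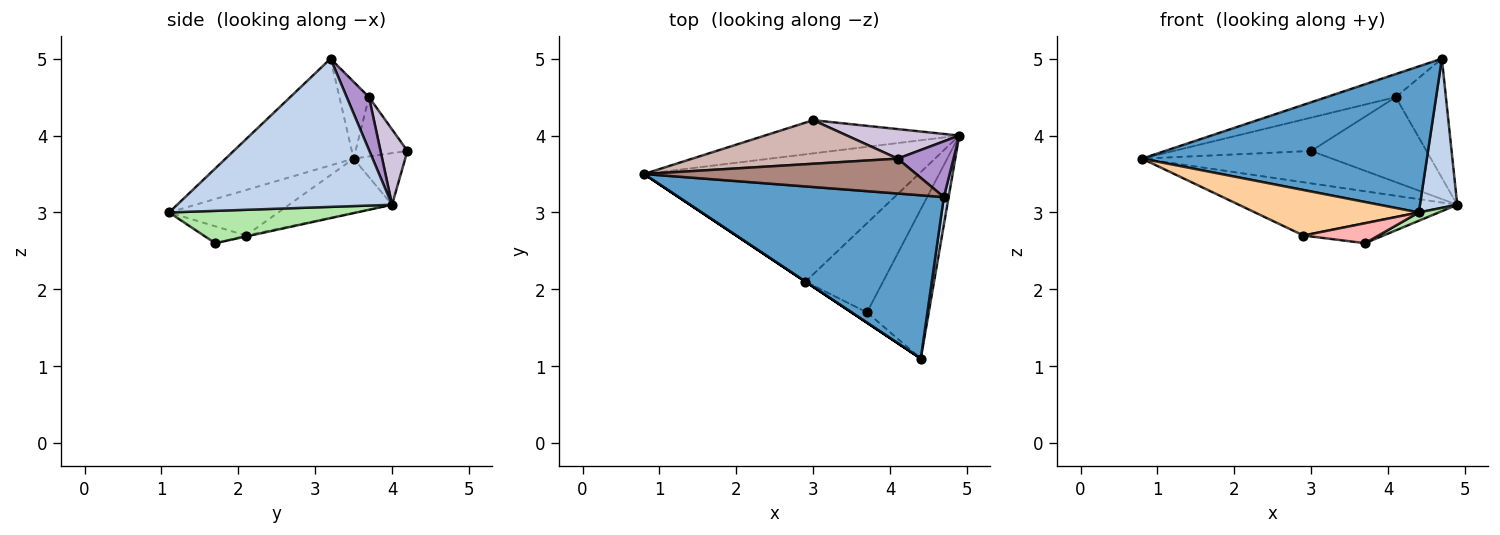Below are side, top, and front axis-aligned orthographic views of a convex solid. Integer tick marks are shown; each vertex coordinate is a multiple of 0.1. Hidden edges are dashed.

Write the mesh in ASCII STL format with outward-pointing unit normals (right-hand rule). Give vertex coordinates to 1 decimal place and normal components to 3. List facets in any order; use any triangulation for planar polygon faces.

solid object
 facet normal -0.287 -0.639 0.714
  outer loop
   vertex 4.7 3.2 5.0
   vertex 0.8 3.5 3.7
   vertex 4.4 1.1 3.0
  endloop
 endfacet
 facet normal 0.985 -0.171 0.032
  outer loop
   vertex 4.7 3.2 5.0
   vertex 4.4 1.1 3.0
   vertex 4.9 4.0 3.1
  endloop
 endfacet
 facet normal -0.179 0.380 -0.908
  outer loop
   vertex 2.9 2.1 2.7
   vertex 0.8 3.5 3.7
   vertex 4.9 4.0 3.1
  endloop
 endfacet
 facet normal -0.555 -0.832 0.000
  outer loop
   vertex 2.9 2.1 2.7
   vertex 4.4 1.1 3.0
   vertex 0.8 3.5 3.7
  endloop
 endfacet
 facet normal -0.187 0.687 -0.703
  outer loop
   vertex 3.0 4.2 3.8
   vertex 4.9 4.0 3.1
   vertex 0.8 3.5 3.7
  endloop
 endfacet
 facet normal 0.463 -0.049 -0.885
  outer loop
   vertex 3.7 1.7 2.6
   vertex 4.9 4.0 3.1
   vertex 4.4 1.1 3.0
  endloop
 endfacet
 facet normal -0.013 0.219 -0.976
  outer loop
   vertex 3.7 1.7 2.6
   vertex 2.9 2.1 2.7
   vertex 4.9 4.0 3.1
  endloop
 endfacet
 facet normal -0.449 -0.795 -0.408
  outer loop
   vertex 3.7 1.7 2.6
   vertex 4.4 1.1 3.0
   vertex 2.9 2.1 2.7
  endloop
 endfacet
 facet normal 0.373 0.841 0.393
  outer loop
   vertex 4.1 3.7 4.5
   vertex 4.7 3.2 5.0
   vertex 4.9 4.0 3.1
  endloop
 endfacet
 facet normal 0.215 0.922 0.321
  outer loop
   vertex 4.1 3.7 4.5
   vertex 4.9 4.0 3.1
   vertex 3.0 4.2 3.8
  endloop
 endfacet
 facet normal -0.229 0.537 0.812
  outer loop
   vertex 4.1 3.7 4.5
   vertex 0.8 3.5 3.7
   vertex 4.7 3.2 5.0
  endloop
 endfacet
 facet normal -0.224 0.592 0.774
  outer loop
   vertex 4.1 3.7 4.5
   vertex 3.0 4.2 3.8
   vertex 0.8 3.5 3.7
  endloop
 endfacet
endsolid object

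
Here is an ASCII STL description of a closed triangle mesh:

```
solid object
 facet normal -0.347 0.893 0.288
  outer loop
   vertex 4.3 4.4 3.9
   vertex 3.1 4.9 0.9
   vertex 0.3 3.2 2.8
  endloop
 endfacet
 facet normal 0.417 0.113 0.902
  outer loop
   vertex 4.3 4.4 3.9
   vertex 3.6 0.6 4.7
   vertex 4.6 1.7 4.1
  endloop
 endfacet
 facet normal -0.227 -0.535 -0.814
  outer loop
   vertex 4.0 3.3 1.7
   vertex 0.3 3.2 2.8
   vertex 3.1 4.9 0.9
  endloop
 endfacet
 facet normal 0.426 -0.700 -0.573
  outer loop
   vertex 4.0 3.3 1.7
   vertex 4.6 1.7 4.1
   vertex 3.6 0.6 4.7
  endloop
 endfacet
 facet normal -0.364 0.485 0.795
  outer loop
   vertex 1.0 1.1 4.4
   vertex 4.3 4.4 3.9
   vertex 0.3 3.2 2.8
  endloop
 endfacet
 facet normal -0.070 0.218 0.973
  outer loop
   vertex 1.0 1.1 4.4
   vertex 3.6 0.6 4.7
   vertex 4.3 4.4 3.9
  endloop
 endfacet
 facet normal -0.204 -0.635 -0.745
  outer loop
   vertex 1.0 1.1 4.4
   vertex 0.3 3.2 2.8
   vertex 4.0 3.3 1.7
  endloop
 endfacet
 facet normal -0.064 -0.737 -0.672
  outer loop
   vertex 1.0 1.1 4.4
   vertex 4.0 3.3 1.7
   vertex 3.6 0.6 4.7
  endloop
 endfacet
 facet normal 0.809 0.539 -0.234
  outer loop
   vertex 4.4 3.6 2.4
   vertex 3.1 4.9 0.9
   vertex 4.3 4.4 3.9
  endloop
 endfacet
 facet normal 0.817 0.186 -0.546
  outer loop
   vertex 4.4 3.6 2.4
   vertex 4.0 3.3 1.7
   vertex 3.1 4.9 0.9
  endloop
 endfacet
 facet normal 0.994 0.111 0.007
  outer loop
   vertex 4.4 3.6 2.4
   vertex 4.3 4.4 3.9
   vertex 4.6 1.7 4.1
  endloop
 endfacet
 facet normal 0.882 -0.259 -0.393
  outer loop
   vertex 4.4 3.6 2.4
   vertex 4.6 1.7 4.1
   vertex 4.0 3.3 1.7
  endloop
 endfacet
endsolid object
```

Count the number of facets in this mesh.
12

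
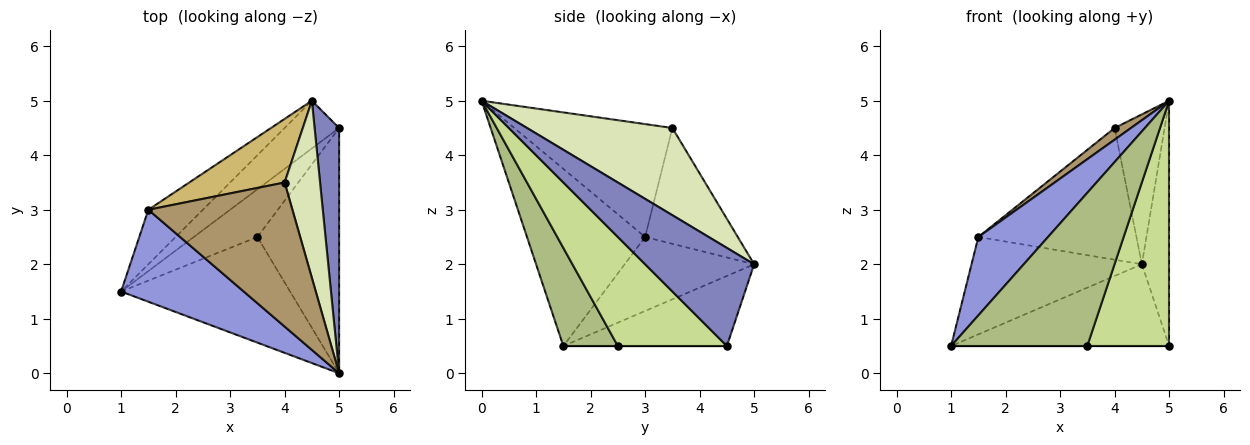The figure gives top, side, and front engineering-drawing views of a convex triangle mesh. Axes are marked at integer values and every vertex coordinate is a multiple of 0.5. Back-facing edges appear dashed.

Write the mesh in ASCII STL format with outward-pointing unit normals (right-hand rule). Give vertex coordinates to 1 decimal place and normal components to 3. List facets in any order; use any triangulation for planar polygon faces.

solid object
 facet normal -0.544 0.725 -0.423
  outer loop
   vertex 4.5 5.0 2.0
   vertex 5.0 4.5 0.5
   vertex 1.0 1.5 0.5
  endloop
 endfacet
 facet normal 0.943 0.236 0.236
  outer loop
   vertex 4.5 5.0 2.0
   vertex 5.0 0.0 5.0
   vertex 5.0 4.5 0.5
  endloop
 endfacet
 facet normal -0.740 -0.436 0.512
  outer loop
   vertex 1.5 3.0 2.5
   vertex 1.0 1.5 0.5
   vertex 5.0 0.0 5.0
  endloop
 endfacet
 facet normal -0.553 0.727 -0.407
  outer loop
   vertex 1.5 3.0 2.5
   vertex 4.5 5.0 2.0
   vertex 1.0 1.5 0.5
  endloop
 endfacet
 facet normal 0.000 0.000 -1.000
  outer loop
   vertex 3.5 2.5 0.5
   vertex 1.0 1.5 0.5
   vertex 5.0 4.5 0.5
  endloop
 endfacet
 facet normal 0.313 -0.782 -0.539
  outer loop
   vertex 3.5 2.5 0.5
   vertex 5.0 0.0 5.0
   vertex 1.0 1.5 0.5
  endloop
 endfacet
 facet normal 0.686 -0.514 -0.514
  outer loop
   vertex 3.5 2.5 0.5
   vertex 5.0 4.5 0.5
   vertex 5.0 0.0 5.0
  endloop
 endfacet
 facet normal 0.883 0.303 0.359
  outer loop
   vertex 4.0 3.5 4.5
   vertex 5.0 0.0 5.0
   vertex 4.5 5.0 2.0
  endloop
 endfacet
 facet normal -0.616 -0.064 0.785
  outer loop
   vertex 4.0 3.5 4.5
   vertex 1.5 3.0 2.5
   vertex 5.0 0.0 5.0
  endloop
 endfacet
 facet normal -0.467 0.796 0.384
  outer loop
   vertex 4.0 3.5 4.5
   vertex 4.5 5.0 2.0
   vertex 1.5 3.0 2.5
  endloop
 endfacet
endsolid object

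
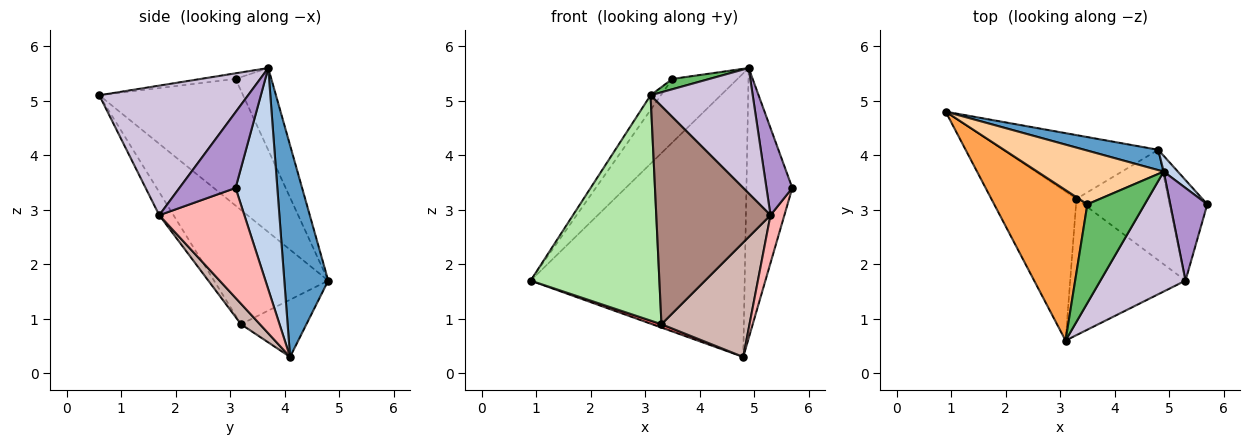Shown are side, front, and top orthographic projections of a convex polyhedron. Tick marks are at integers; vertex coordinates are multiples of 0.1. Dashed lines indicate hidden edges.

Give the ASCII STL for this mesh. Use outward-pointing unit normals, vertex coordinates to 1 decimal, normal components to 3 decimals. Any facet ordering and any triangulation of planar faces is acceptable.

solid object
 facet normal 0.201 0.977 0.070
  outer loop
   vertex 4.8 4.1 0.3
   vertex 0.9 4.8 1.7
   vertex 4.9 3.7 5.6
  endloop
 endfacet
 facet normal 0.673 0.739 0.043
  outer loop
   vertex 4.8 4.1 0.3
   vertex 4.9 3.7 5.6
   vertex 5.7 3.1 3.4
  endloop
 endfacet
 facet normal -0.804 0.058 0.592
  outer loop
   vertex 3.5 3.1 5.4
   vertex 0.9 4.8 1.7
   vertex 3.1 0.6 5.1
  endloop
 endfacet
 facet normal -0.387 0.704 0.595
  outer loop
   vertex 3.5 3.1 5.4
   vertex 4.9 3.7 5.6
   vertex 0.9 4.8 1.7
  endloop
 endfacet
 facet normal -0.097 -0.103 0.990
  outer loop
   vertex 3.5 3.1 5.4
   vertex 3.1 0.6 5.1
   vertex 4.9 3.7 5.6
  endloop
 endfacet
 facet normal -0.595 -0.671 -0.443
  outer loop
   vertex 3.3 3.2 0.9
   vertex 3.1 0.6 5.1
   vertex 0.9 4.8 1.7
  endloop
 endfacet
 facet normal -0.345 -0.049 -0.937
  outer loop
   vertex 3.3 3.2 0.9
   vertex 0.9 4.8 1.7
   vertex 4.8 4.1 0.3
  endloop
 endfacet
 facet normal 0.935 -0.153 -0.321
  outer loop
   vertex 5.3 1.7 2.9
   vertex 4.8 4.1 0.3
   vertex 5.7 3.1 3.4
  endloop
 endfacet
 facet normal 0.830 -0.382 0.406
  outer loop
   vertex 5.3 1.7 2.9
   vertex 5.7 3.1 3.4
   vertex 4.9 3.7 5.6
  endloop
 endfacet
 facet normal 0.725 -0.498 0.476
  outer loop
   vertex 5.3 1.7 2.9
   vertex 4.9 3.7 5.6
   vertex 3.1 0.6 5.1
  endloop
 endfacet
 facet normal -0.105 -0.843 -0.527
  outer loop
   vertex 5.3 1.7 2.9
   vertex 3.1 0.6 5.1
   vertex 3.3 3.2 0.9
  endloop
 endfacet
 facet normal 0.152 -0.711 -0.686
  outer loop
   vertex 5.3 1.7 2.9
   vertex 3.3 3.2 0.9
   vertex 4.8 4.1 0.3
  endloop
 endfacet
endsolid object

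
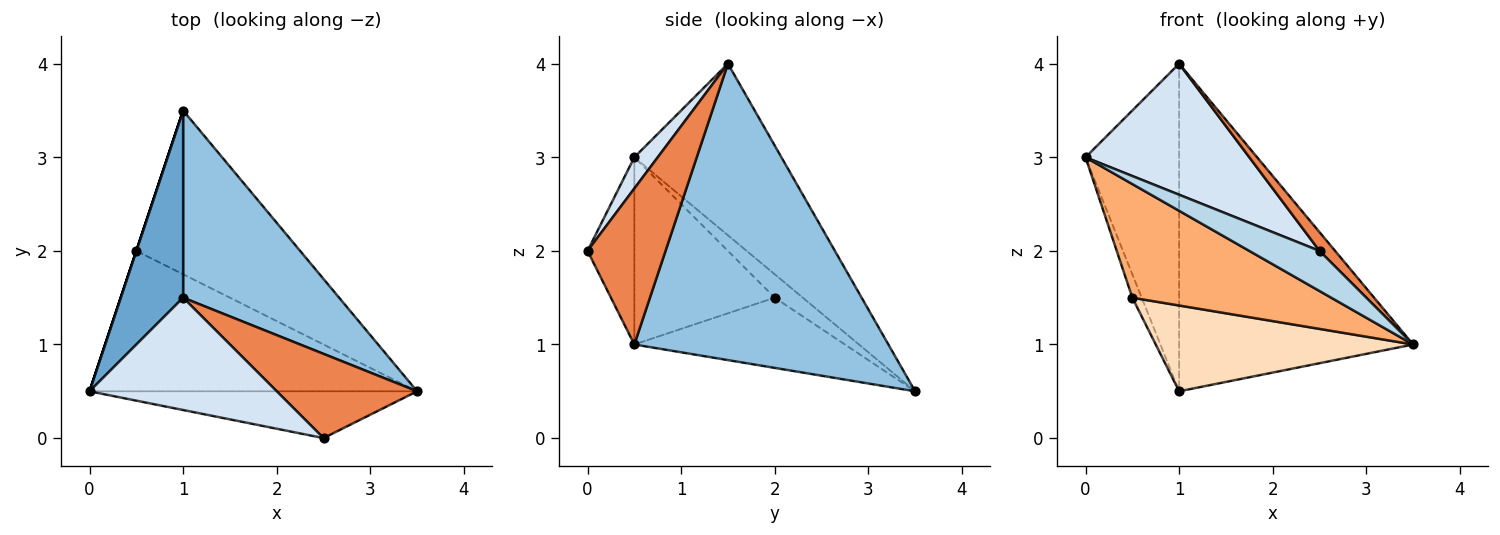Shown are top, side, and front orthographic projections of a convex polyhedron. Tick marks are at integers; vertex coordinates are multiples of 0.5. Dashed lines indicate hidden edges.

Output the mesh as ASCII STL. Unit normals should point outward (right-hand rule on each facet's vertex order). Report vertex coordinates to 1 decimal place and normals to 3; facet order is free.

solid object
 facet normal -0.807 0.513 0.293
  outer loop
   vertex 1.0 1.5 4.0
   vertex 1.0 3.5 0.5
   vertex 0.0 0.5 3.0
  endloop
 endfacet
 facet normal 0.686 0.632 0.361
  outer loop
   vertex 1.0 1.5 4.0
   vertex 3.5 0.5 1.0
   vertex 1.0 3.5 0.5
  endloop
 endfacet
 facet normal -0.398 -0.597 -0.697
  outer loop
   vertex 2.5 0.0 2.0
   vertex 0.0 0.5 3.0
   vertex 3.5 0.5 1.0
  endloop
 endfacet
 facet normal 0.108 -0.755 0.647
  outer loop
   vertex 2.5 0.0 2.0
   vertex 1.0 1.5 4.0
   vertex 0.0 0.5 3.0
  endloop
 endfacet
 facet normal 0.735 -0.147 0.662
  outer loop
   vertex 2.5 0.0 2.0
   vertex 3.5 0.5 1.0
   vertex 1.0 1.5 4.0
  endloop
 endfacet
 facet normal -0.406 -0.575 -0.710
  outer loop
   vertex 0.5 2.0 1.5
   vertex 3.5 0.5 1.0
   vertex 0.0 0.5 3.0
  endloop
 endfacet
 facet normal -0.949 0.316 0.000
  outer loop
   vertex 0.5 2.0 1.5
   vertex 0.0 0.5 3.0
   vertex 1.0 3.5 0.5
  endloop
 endfacet
 facet normal -0.355 -0.434 -0.828
  outer loop
   vertex 0.5 2.0 1.5
   vertex 1.0 3.5 0.5
   vertex 3.5 0.5 1.0
  endloop
 endfacet
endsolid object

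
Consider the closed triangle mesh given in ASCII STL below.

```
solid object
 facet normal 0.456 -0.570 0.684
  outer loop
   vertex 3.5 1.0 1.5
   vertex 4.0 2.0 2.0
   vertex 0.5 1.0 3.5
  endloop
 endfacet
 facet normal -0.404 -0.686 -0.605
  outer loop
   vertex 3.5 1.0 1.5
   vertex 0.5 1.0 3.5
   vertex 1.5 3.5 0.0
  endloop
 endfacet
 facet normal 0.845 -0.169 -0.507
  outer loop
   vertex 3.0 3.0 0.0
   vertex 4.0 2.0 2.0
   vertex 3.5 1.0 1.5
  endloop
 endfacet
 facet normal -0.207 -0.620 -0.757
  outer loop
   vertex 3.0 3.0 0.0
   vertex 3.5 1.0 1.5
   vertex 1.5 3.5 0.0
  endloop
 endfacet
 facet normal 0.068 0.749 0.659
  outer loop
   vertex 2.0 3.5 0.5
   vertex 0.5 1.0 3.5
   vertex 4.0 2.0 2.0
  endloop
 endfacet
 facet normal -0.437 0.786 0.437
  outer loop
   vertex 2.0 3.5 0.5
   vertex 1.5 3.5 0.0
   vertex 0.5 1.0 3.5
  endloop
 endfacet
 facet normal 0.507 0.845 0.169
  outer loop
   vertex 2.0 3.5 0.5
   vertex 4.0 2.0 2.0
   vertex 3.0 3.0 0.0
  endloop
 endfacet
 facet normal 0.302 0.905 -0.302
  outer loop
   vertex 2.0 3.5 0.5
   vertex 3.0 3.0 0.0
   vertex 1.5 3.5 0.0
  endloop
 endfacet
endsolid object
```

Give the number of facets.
8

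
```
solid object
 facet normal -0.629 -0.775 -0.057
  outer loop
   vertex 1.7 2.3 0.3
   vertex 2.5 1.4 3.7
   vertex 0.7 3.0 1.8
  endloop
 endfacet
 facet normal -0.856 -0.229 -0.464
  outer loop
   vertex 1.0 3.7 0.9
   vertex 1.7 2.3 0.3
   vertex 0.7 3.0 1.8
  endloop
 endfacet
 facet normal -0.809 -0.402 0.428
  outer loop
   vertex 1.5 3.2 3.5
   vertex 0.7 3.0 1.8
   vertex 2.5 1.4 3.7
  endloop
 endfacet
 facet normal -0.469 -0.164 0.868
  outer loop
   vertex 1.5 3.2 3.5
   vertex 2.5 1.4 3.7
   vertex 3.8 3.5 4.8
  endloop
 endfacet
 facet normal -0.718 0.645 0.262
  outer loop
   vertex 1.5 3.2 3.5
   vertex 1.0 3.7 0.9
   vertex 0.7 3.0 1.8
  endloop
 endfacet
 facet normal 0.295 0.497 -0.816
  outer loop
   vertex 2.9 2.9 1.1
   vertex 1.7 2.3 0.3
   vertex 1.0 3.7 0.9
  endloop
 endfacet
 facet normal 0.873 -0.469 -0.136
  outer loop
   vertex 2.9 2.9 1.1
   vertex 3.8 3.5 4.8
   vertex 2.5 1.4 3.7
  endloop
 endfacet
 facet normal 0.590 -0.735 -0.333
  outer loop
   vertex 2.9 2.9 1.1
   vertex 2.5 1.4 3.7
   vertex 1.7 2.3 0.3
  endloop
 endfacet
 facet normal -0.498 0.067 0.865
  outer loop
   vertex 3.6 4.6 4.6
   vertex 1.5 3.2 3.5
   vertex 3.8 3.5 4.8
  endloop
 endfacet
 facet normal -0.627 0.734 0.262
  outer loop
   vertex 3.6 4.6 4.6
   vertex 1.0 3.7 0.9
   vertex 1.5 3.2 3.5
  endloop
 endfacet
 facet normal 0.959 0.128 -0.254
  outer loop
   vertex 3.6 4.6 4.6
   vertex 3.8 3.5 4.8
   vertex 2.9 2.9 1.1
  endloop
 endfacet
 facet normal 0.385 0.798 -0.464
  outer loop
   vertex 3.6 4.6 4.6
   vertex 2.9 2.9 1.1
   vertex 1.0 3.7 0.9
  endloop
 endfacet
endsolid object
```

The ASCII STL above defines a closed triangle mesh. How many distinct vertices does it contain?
8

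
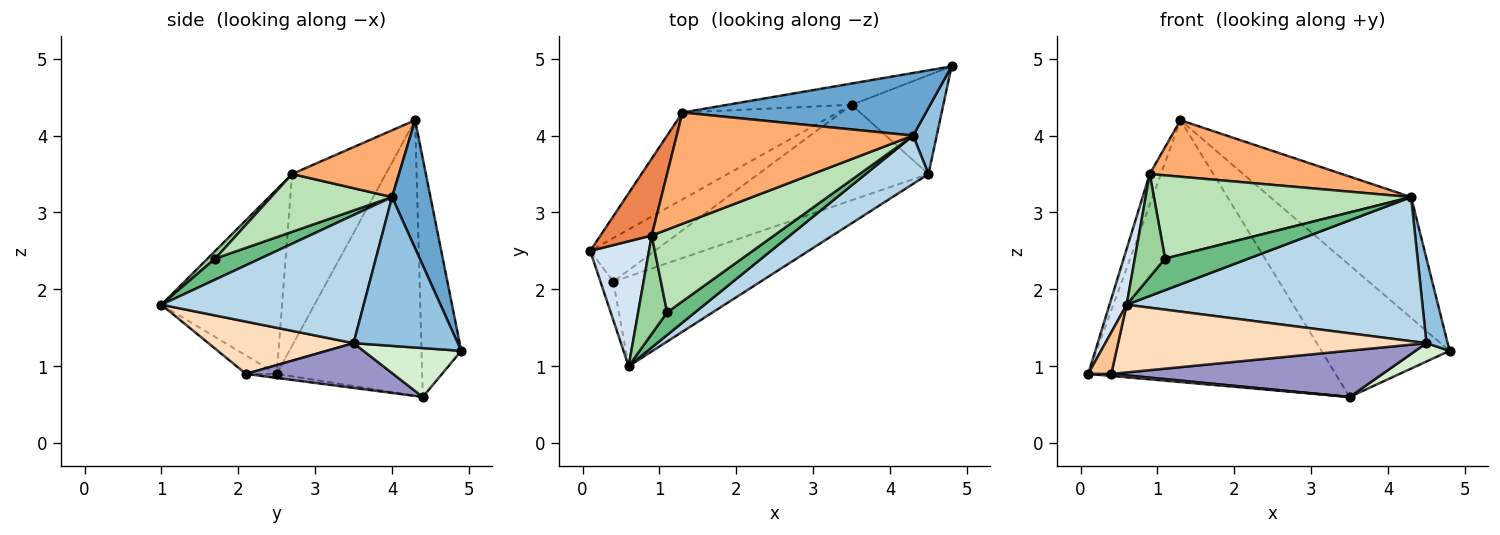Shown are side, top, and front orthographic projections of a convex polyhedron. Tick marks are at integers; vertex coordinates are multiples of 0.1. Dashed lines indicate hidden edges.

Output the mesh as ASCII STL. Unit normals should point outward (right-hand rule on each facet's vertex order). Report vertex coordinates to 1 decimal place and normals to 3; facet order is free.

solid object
 facet normal 0.235 0.863 0.447
  outer loop
   vertex 4.3 4.0 3.2
   vertex 4.8 4.9 1.2
   vertex 1.3 4.3 4.2
  endloop
 endfacet
 facet normal 0.968 -0.197 0.154
  outer loop
   vertex 4.5 3.5 1.3
   vertex 4.8 4.9 1.2
   vertex 4.3 4.0 3.2
  endloop
 endfacet
 facet normal 0.544 -0.796 0.267
  outer loop
   vertex 4.5 3.5 1.3
   vertex 4.3 4.0 3.2
   vertex 0.6 1.0 1.8
  endloop
 endfacet
 facet normal -0.944 -0.134 0.301
  outer loop
   vertex 0.9 2.7 3.5
   vertex 0.1 2.5 0.9
   vertex 0.6 1.0 1.8
  endloop
 endfacet
 facet normal -0.952 0.114 0.284
  outer loop
   vertex 0.9 2.7 3.5
   vertex 1.3 4.3 4.2
   vertex 0.1 2.5 0.9
  endloop
 endfacet
 facet normal 0.244 -0.439 0.865
  outer loop
   vertex 0.9 2.7 3.5
   vertex 4.3 4.0 3.2
   vertex 1.3 4.3 4.2
  endloop
 endfacet
 facet normal -0.699 -0.524 -0.486
  outer loop
   vertex 0.4 2.1 0.9
   vertex 0.6 1.0 1.8
   vertex 0.1 2.5 0.9
  endloop
 endfacet
 facet normal 0.273 -0.579 -0.768
  outer loop
   vertex 0.4 2.1 0.9
   vertex 4.5 3.5 1.3
   vertex 0.6 1.0 1.8
  endloop
 endfacet
 facet normal 0.402 -0.744 0.534
  outer loop
   vertex 1.1 1.7 2.4
   vertex 0.6 1.0 1.8
   vertex 4.3 4.0 3.2
  endloop
 endfacet
 facet normal 0.180 -0.711 0.679
  outer loop
   vertex 1.1 1.7 2.4
   vertex 0.9 2.7 3.5
   vertex 0.6 1.0 1.8
  endloop
 endfacet
 facet normal 0.316 -0.673 0.669
  outer loop
   vertex 1.1 1.7 2.4
   vertex 4.3 4.0 3.2
   vertex 0.9 2.7 3.5
  endloop
 endfacet
 facet normal 0.464 -0.162 -0.871
  outer loop
   vertex 3.5 4.4 0.6
   vertex 4.8 4.9 1.2
   vertex 4.5 3.5 1.3
  endloop
 endfacet
 facet normal 0.230 -0.425 -0.875
  outer loop
   vertex 3.5 4.4 0.6
   vertex 4.5 3.5 1.3
   vertex 0.4 2.1 0.9
  endloop
 endfacet
 facet normal -0.062 -0.046 -0.997
  outer loop
   vertex 3.5 4.4 0.6
   vertex 0.4 2.1 0.9
   vertex 0.1 2.5 0.9
  endloop
 endfacet
 facet normal -0.487 0.829 -0.275
  outer loop
   vertex 3.5 4.4 0.6
   vertex 0.1 2.5 0.9
   vertex 1.3 4.3 4.2
  endloop
 endfacet
 facet normal -0.293 0.944 -0.153
  outer loop
   vertex 3.5 4.4 0.6
   vertex 1.3 4.3 4.2
   vertex 4.8 4.9 1.2
  endloop
 endfacet
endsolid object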